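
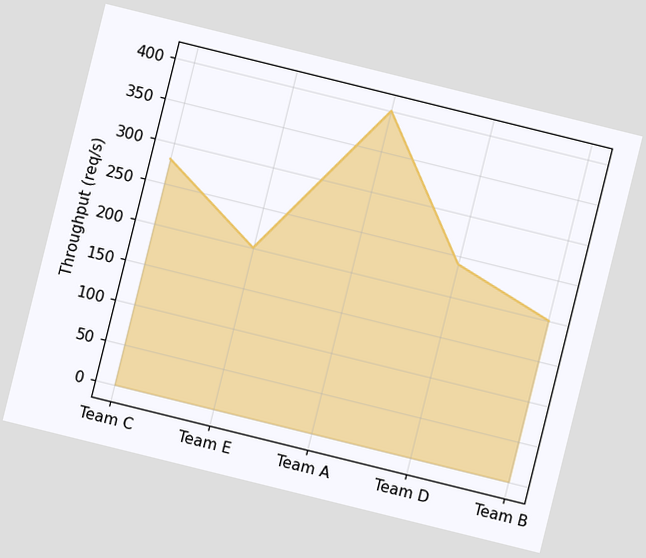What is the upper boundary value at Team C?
280req/s

The chart is tilted about 14° clockwise. At Team C the upper boundary is at 280req/s.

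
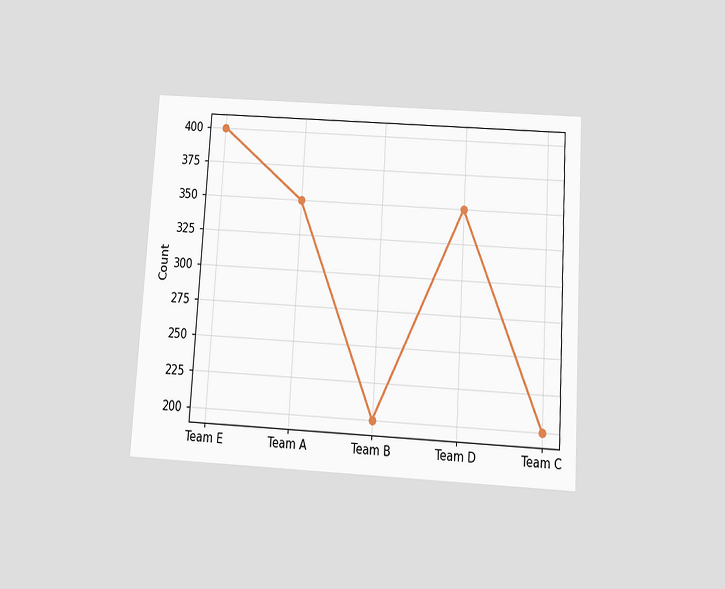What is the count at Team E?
400

The chart is tilted about 3° clockwise and viewed slightly from below. At Team E, the line is at 400.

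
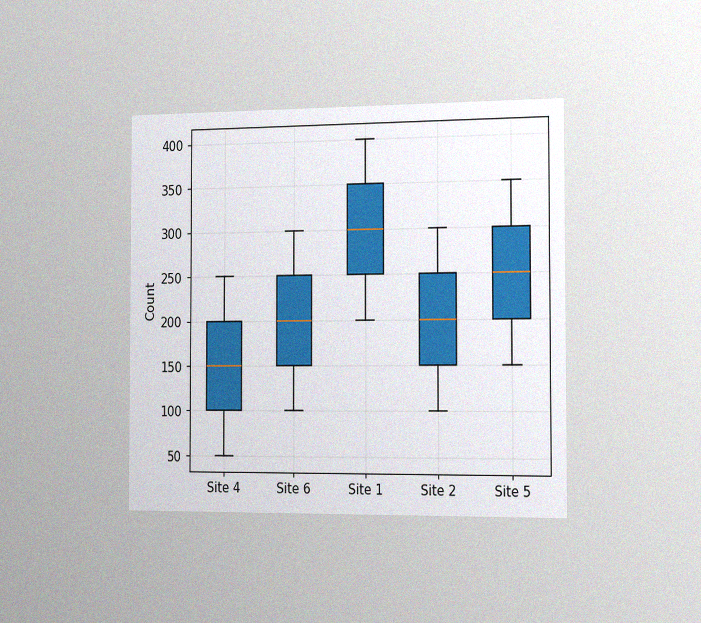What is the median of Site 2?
The chart is viewed slightly from the right, with some photo noise. The median line in the Site 2 box sits at 200.

200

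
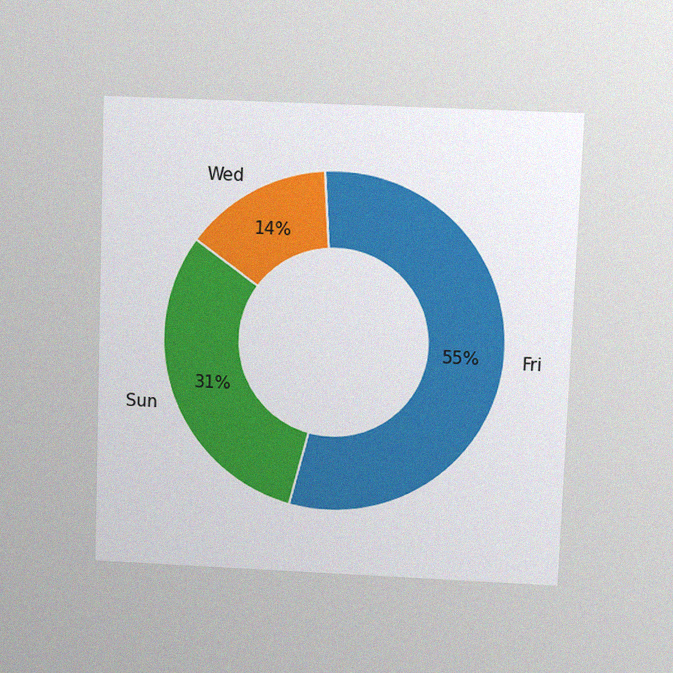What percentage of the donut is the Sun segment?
The chart is tilted about 2° clockwise and viewed slightly from above, with some photo noise. The Sun segment takes up 31% of the ring.

31%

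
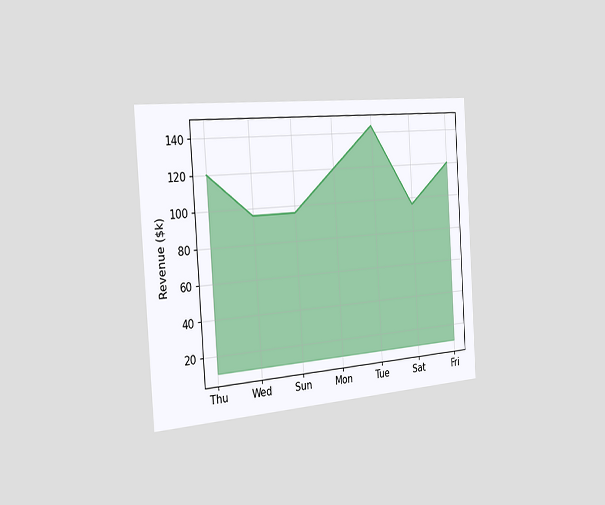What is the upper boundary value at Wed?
$96k

The chart is tilted about 4° counter-clockwise and viewed slightly from the left. At Wed the upper boundary is at $96k.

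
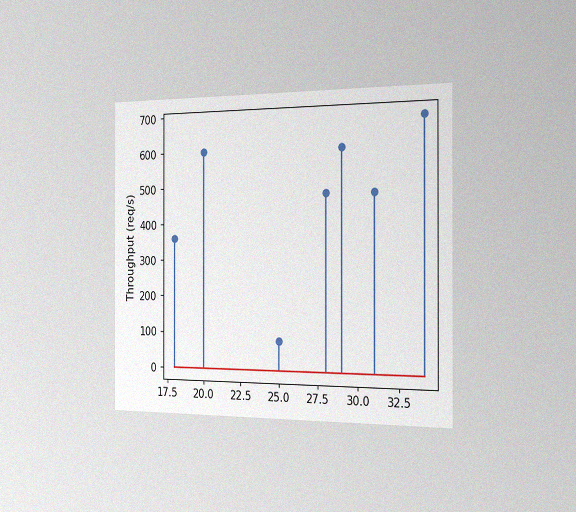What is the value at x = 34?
680req/s

The chart is viewed slightly from the right, with some photo noise. The stem at x=34 reaches 680req/s.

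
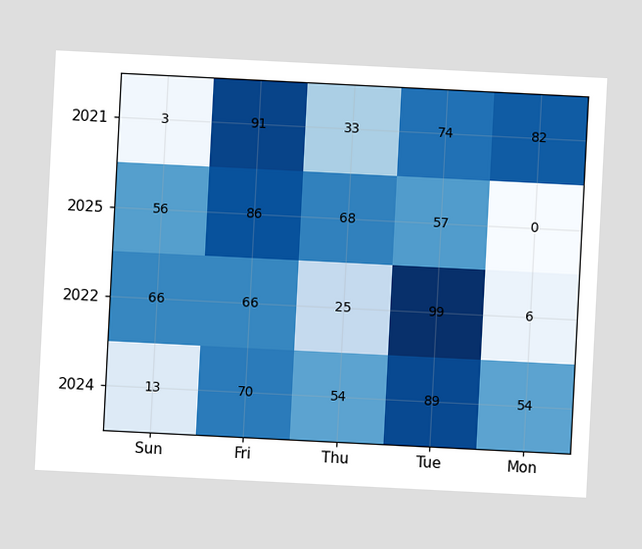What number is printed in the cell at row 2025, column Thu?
68

The chart is tilted about 3° clockwise. The (2025, Thu) cell reads 68.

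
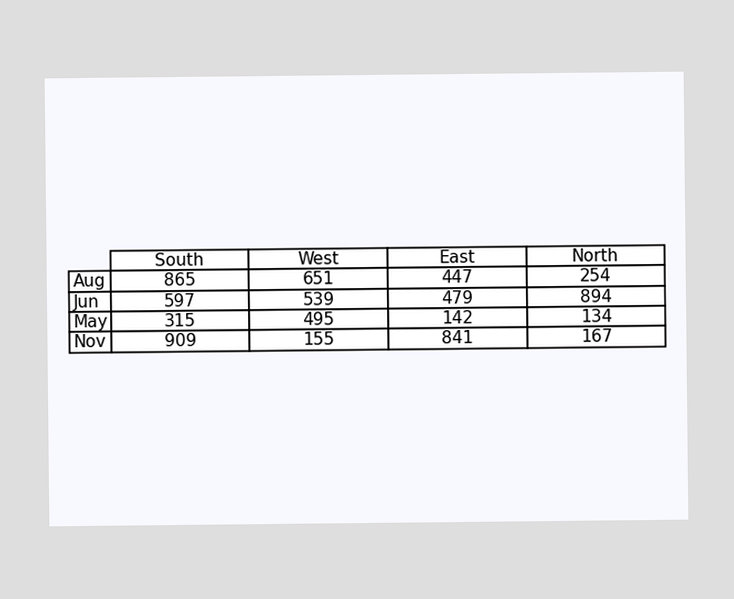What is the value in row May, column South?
The (May, South) cell reads 315.

315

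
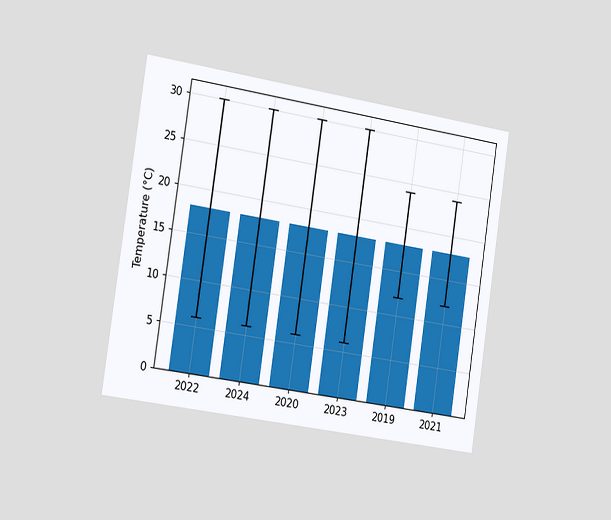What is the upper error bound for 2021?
24°C

The chart is tilted about 9° clockwise and viewed slightly from the left. The 2021 bar's upper whisker reaches 24°C.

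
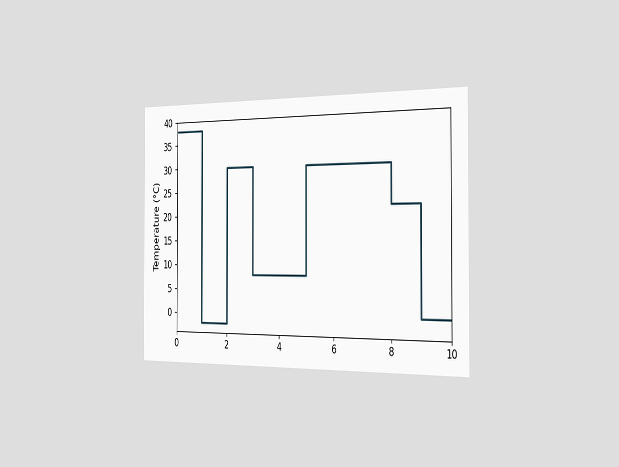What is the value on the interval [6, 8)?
The chart is viewed slightly from the right. On [6, 8) the step sits at 30°C.

30°C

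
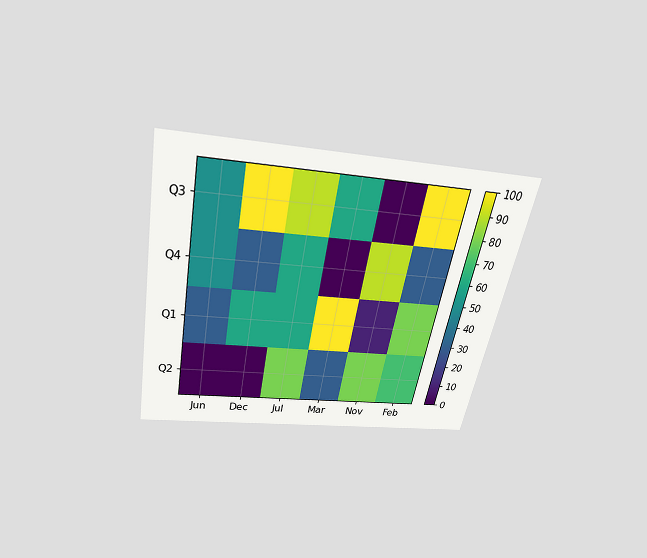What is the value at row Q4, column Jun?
The chart is tilted about 11° clockwise and viewed slightly from above. Matching cell (Q4, Jun) against the colorbar gives 50.

50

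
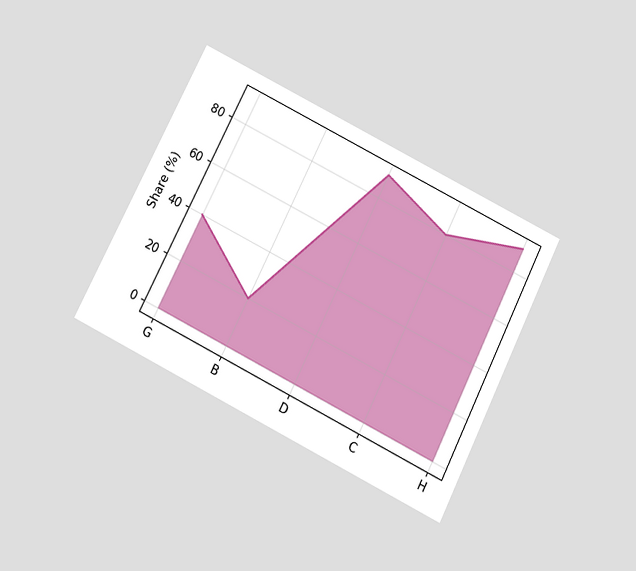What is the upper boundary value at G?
The chart is tilted about 26° clockwise and viewed slightly from below. At G the upper boundary is at 40%.

40%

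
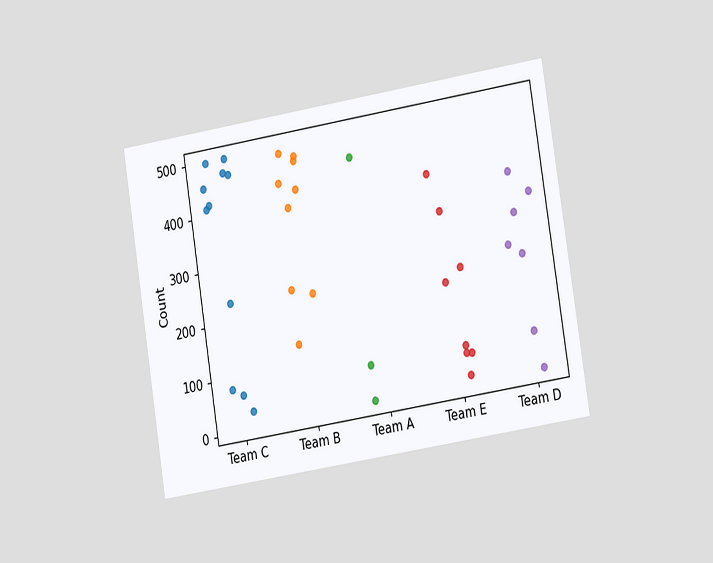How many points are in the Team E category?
8

The chart is tilted about 9° counter-clockwise and viewed at a slight angle. Counting the markers in the Team E column gives 8.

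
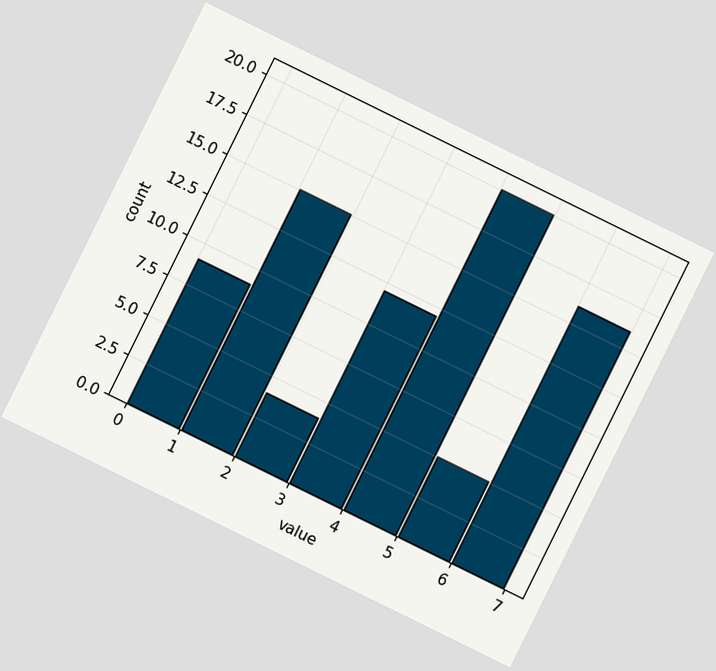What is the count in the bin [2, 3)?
The chart is tilted about 26° clockwise. The [2, 3) bin has height 4.

4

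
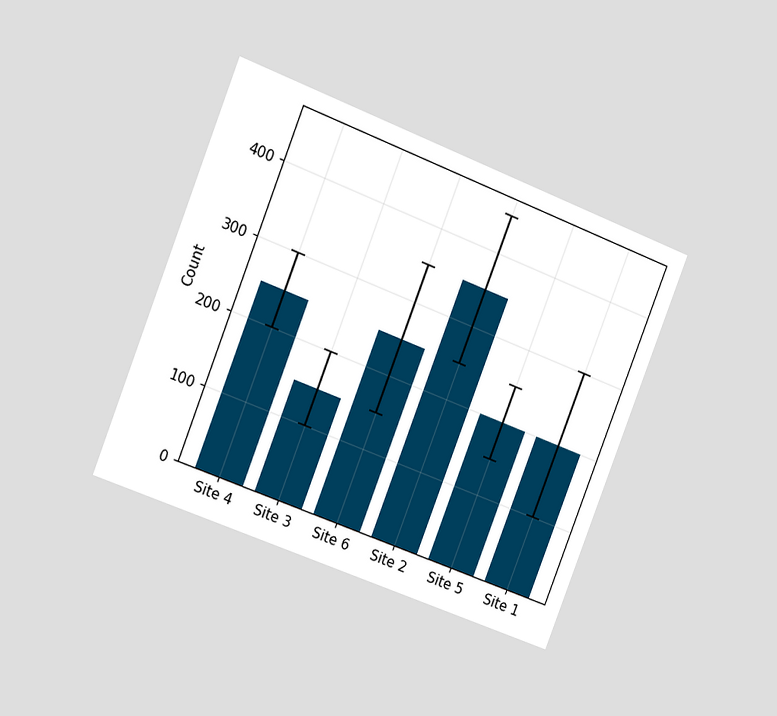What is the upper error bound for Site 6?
The chart is tilted about 21° clockwise and viewed slightly from the left. The Site 6 bar's upper whisker reaches 350.

350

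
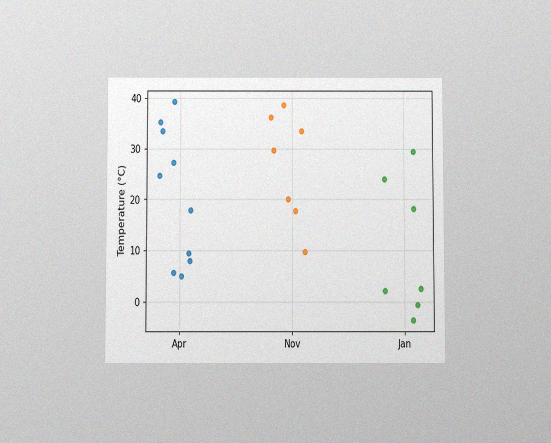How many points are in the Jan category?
The chart is viewed slightly from below, with some photo noise. Counting the markers in the Jan column gives 7.

7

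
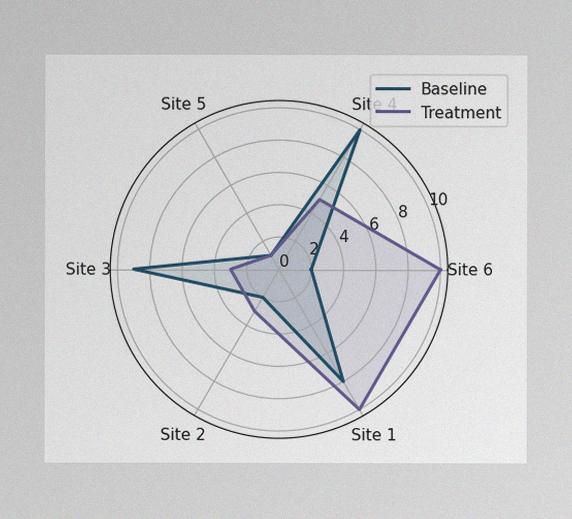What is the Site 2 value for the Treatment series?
3

The image has some photo noise and uneven lighting. On the Site 2 axis, Treatment reaches 3.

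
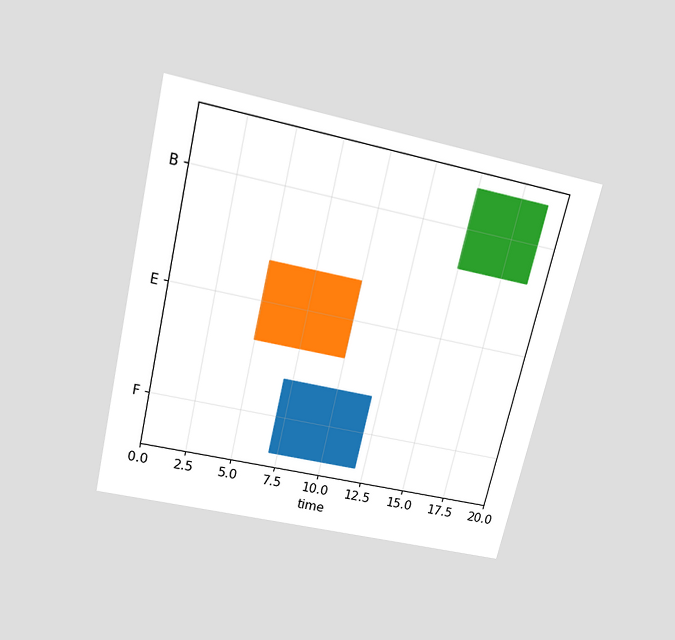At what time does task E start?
5

The chart is tilted about 13° clockwise and viewed slightly from above. The E bar begins at t=5.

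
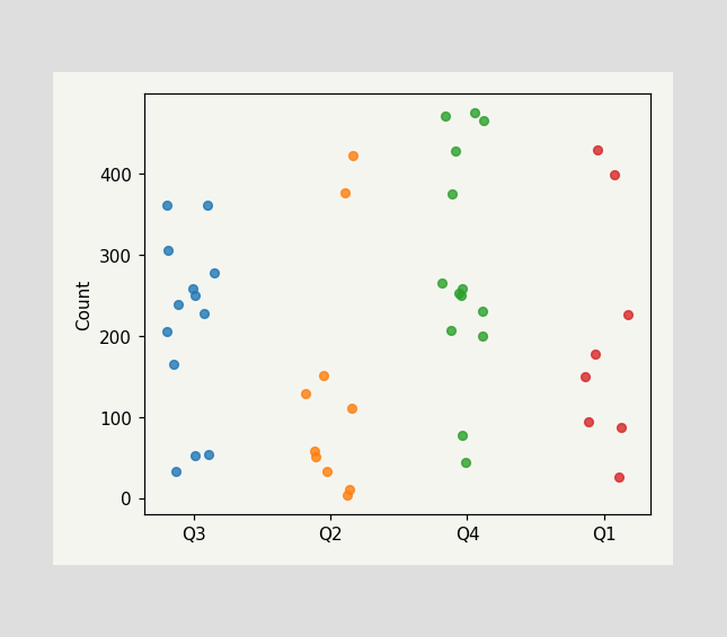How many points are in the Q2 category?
10

Counting the markers in the Q2 column gives 10.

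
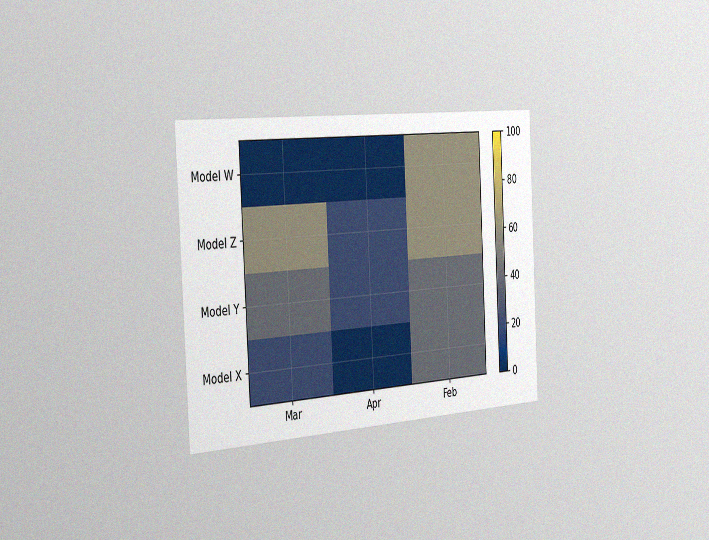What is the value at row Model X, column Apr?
0

The chart is tilted about 3° counter-clockwise and viewed slightly from the left, with some photo noise. Matching cell (Model X, Apr) against the colorbar gives 0.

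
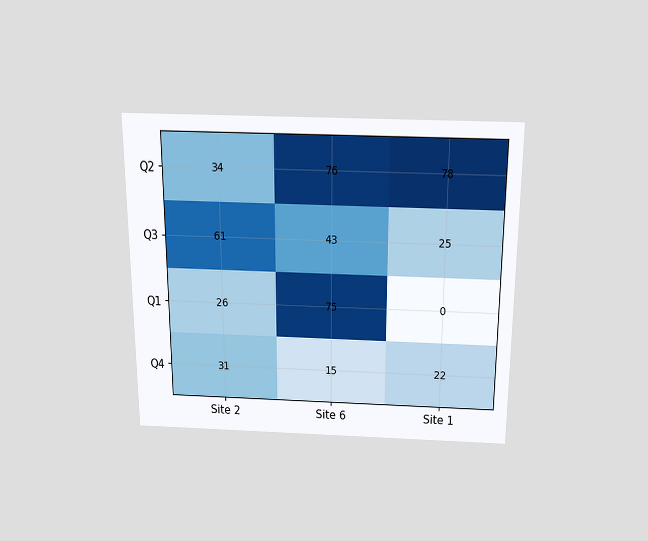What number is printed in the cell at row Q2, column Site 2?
34

The chart is viewed slightly from above. The (Q2, Site 2) cell reads 34.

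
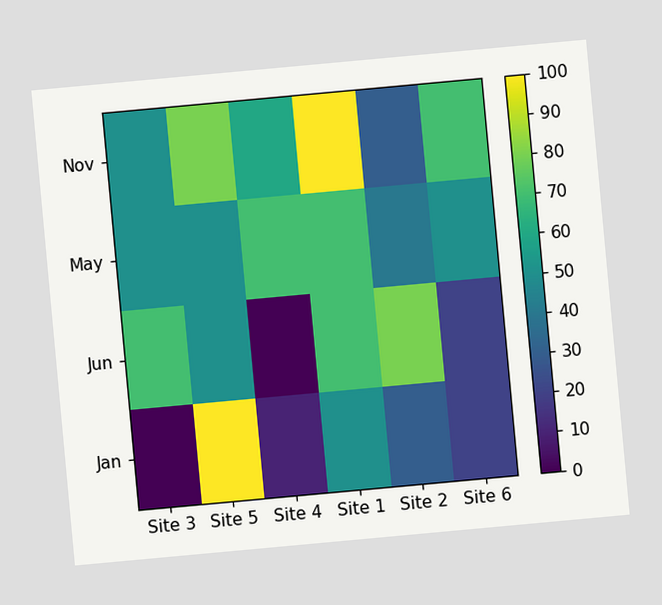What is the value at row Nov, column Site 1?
The chart is tilted about 5° counter-clockwise. Matching cell (Nov, Site 1) against the colorbar gives 100.

100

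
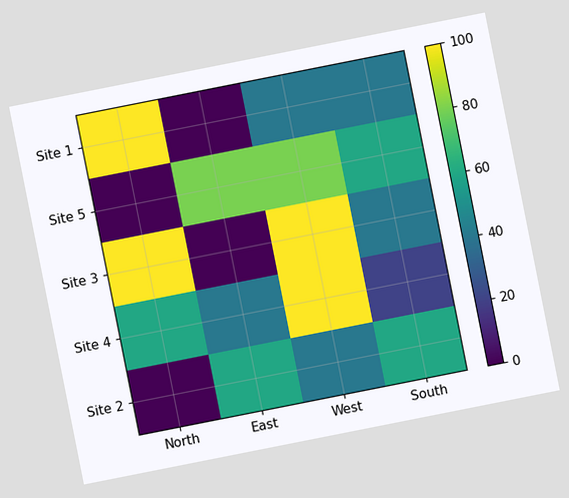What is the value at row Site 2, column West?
40

The chart is tilted about 11° counter-clockwise. Matching cell (Site 2, West) against the colorbar gives 40.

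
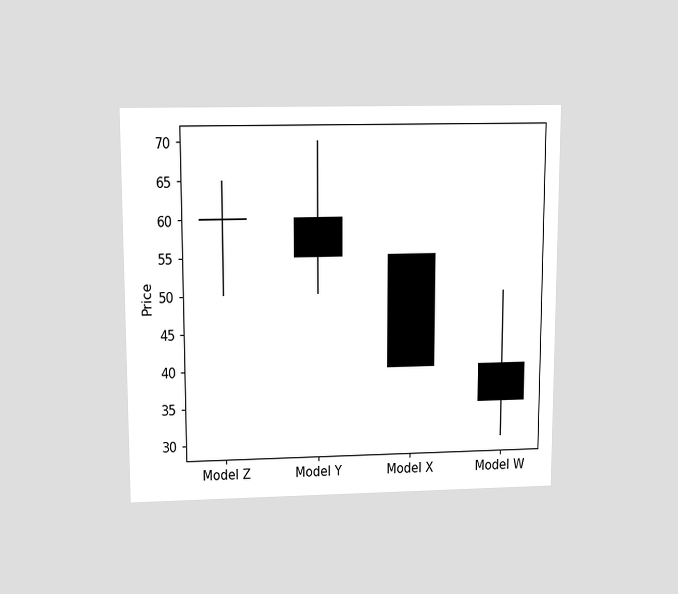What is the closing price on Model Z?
The chart is viewed slightly from above. The Model Z candle closes at 60.

60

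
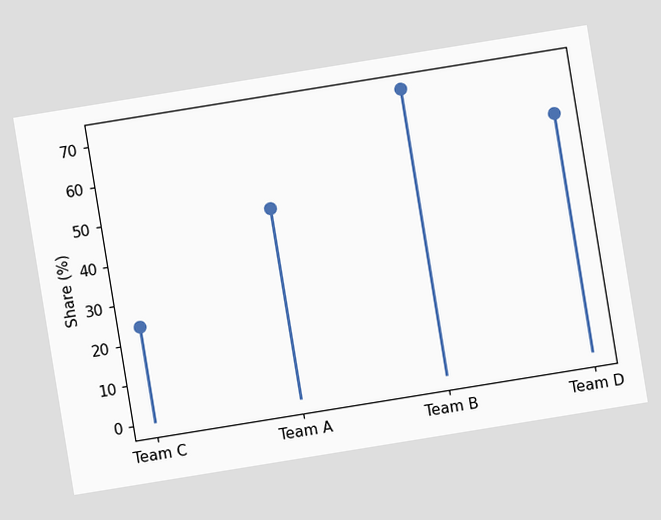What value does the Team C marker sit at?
The chart is tilted about 9° counter-clockwise. The Team C marker sits at 24%.

24%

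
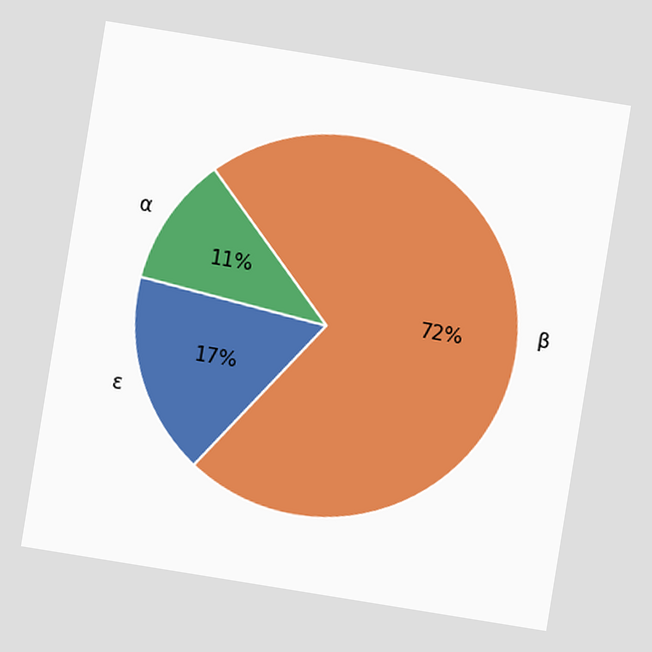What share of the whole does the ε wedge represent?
17%

The chart is tilted about 9° clockwise. The ε slice takes up 17% of the pie.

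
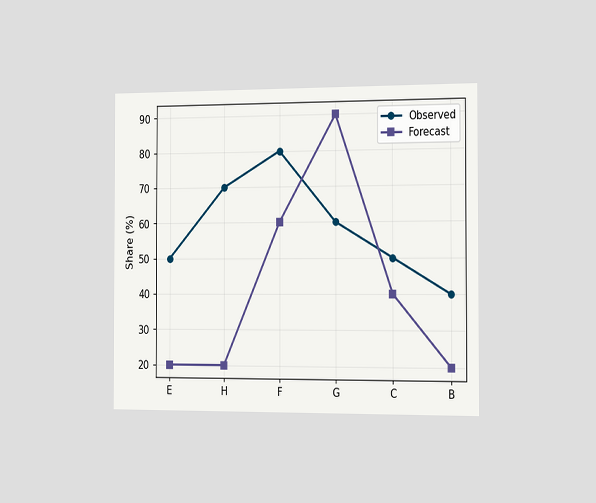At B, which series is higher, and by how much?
Observed, by 20%

The chart is viewed slightly from the right. At B, Observed sits above the other line by 20%.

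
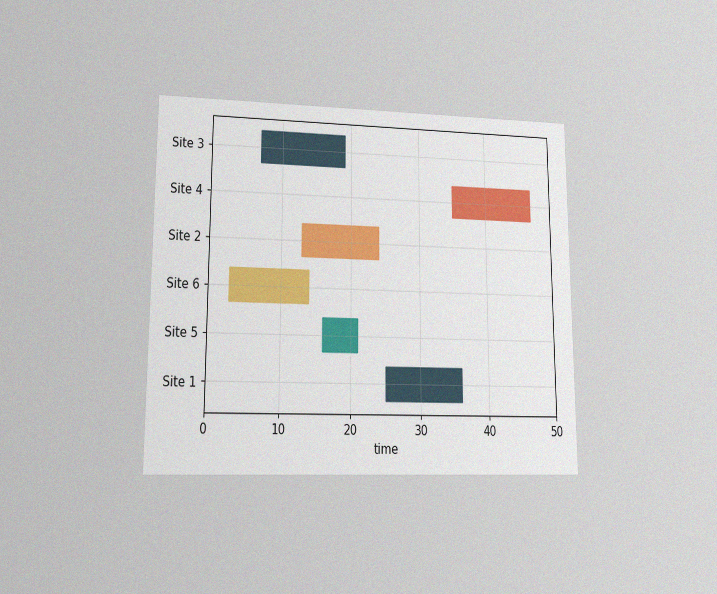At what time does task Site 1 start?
The chart is viewed at a slight angle, with some photo noise. The Site 1 bar begins at t=25.

25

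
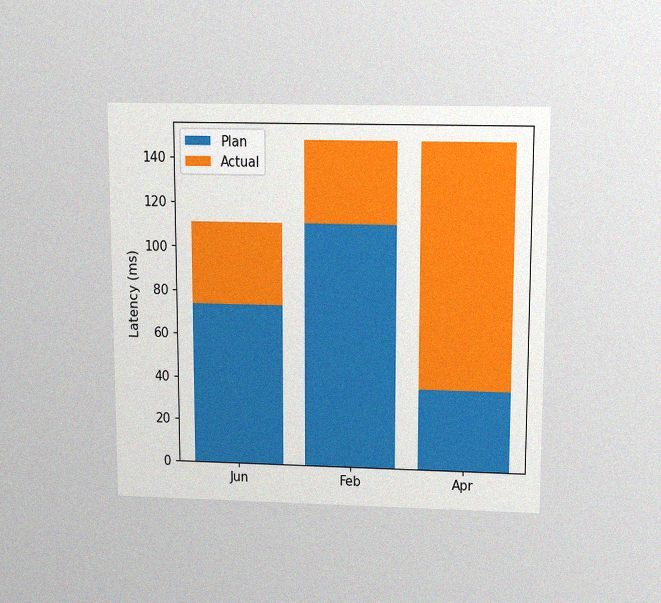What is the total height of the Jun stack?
111ms

The chart is viewed slightly from above, with some photo noise. The Jun stack's top reaches 111ms on the y-axis.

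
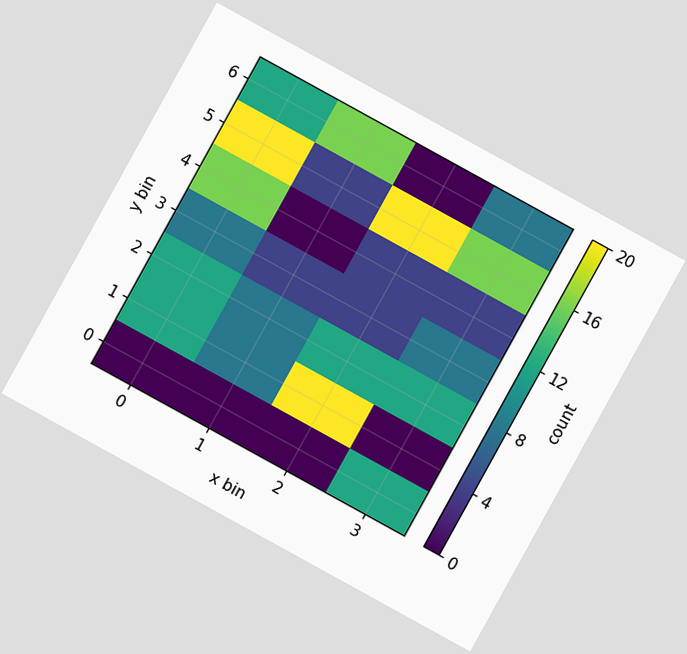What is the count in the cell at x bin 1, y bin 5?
The chart is tilted about 29° clockwise. Matching the cell (1, 5) against the colorbar gives 4.

4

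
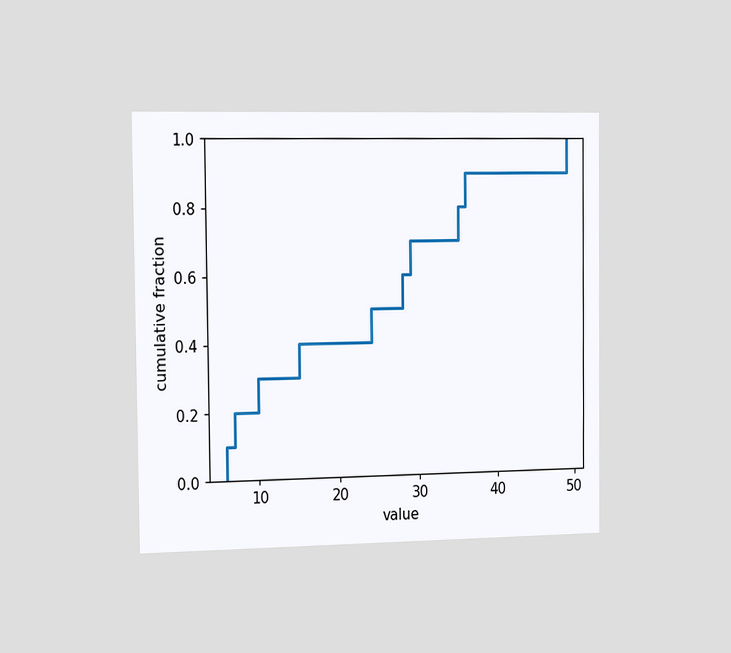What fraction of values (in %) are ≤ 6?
The chart is viewed slightly from the left. At x=6 the ECDF step is at 10%.

10%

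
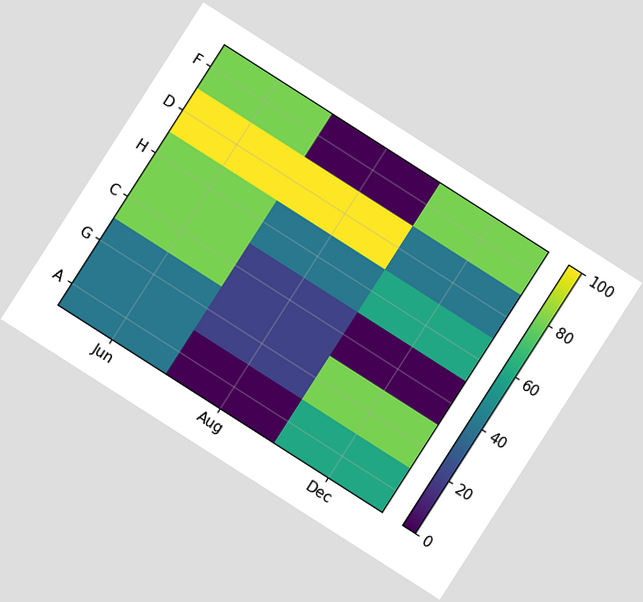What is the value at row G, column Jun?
The chart is tilted about 33° clockwise. Matching cell (G, Jun) against the colorbar gives 40.

40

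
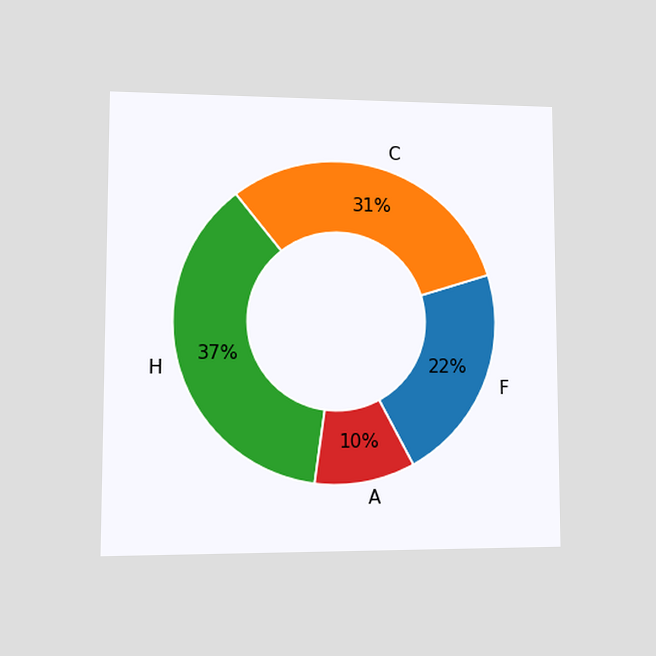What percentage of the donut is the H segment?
The chart is viewed at a slight angle. The H segment takes up 37% of the ring.

37%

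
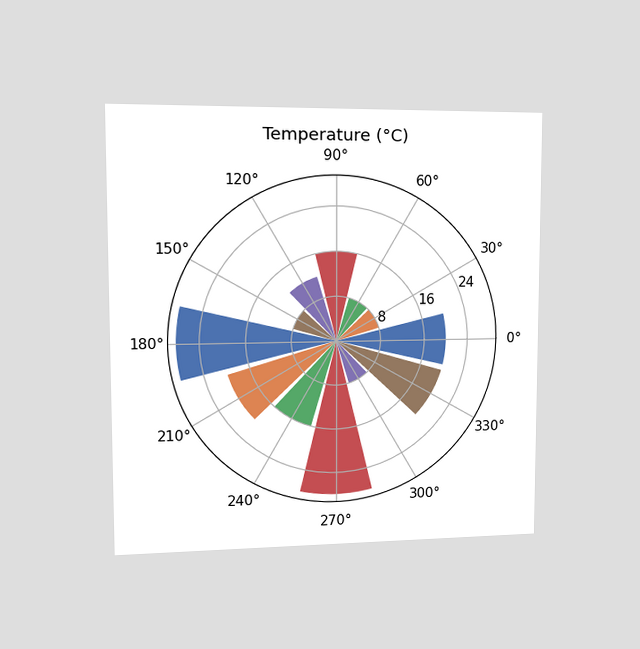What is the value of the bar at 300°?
The chart is viewed slightly from the left. The bar at 300° reaches 8°C on the radial axis.

8°C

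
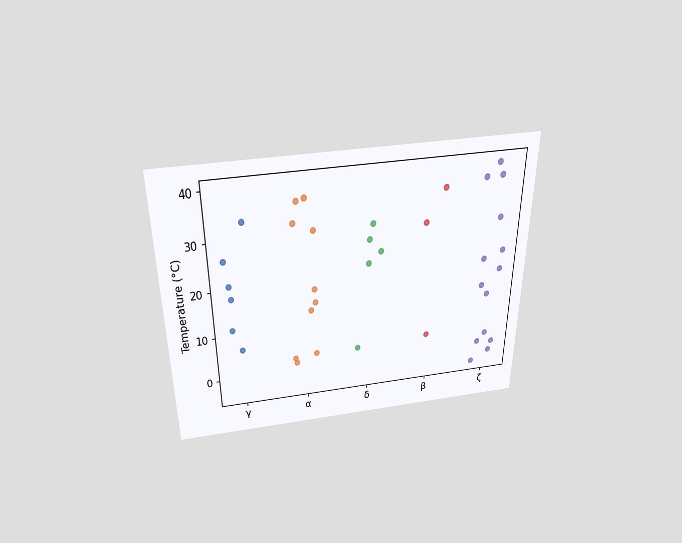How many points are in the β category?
The chart is viewed slightly from above. Counting the markers in the β column gives 3.

3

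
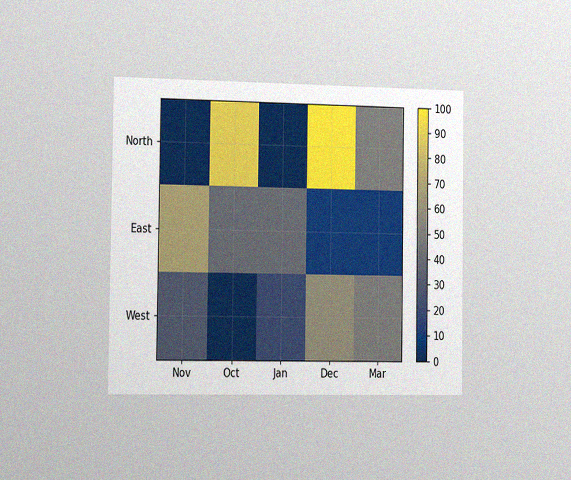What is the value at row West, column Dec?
60

The chart is viewed slightly from the left, with some photo noise. Matching cell (West, Dec) against the colorbar gives 60.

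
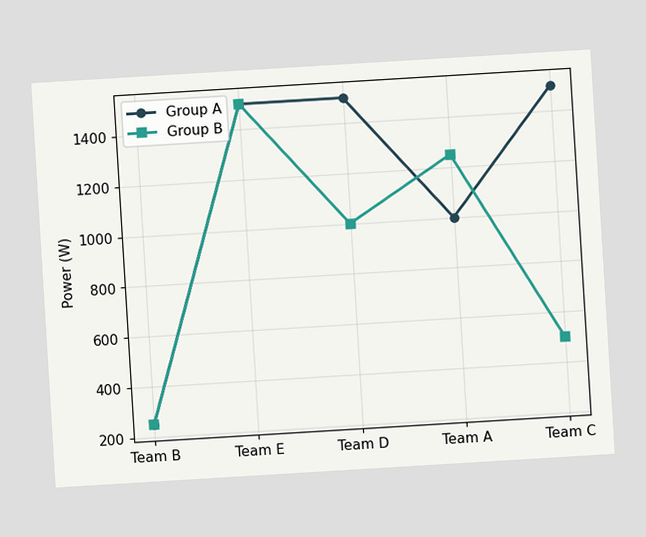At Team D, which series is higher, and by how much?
The chart is tilted about 3° counter-clockwise. At Team D, Group A sits above the other line by 500W.

Group A, by 500W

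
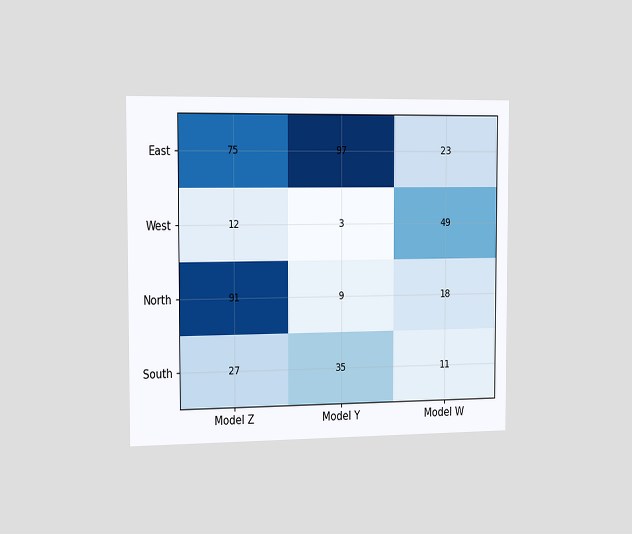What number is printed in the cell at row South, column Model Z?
27

The chart is viewed slightly from the left. The (South, Model Z) cell reads 27.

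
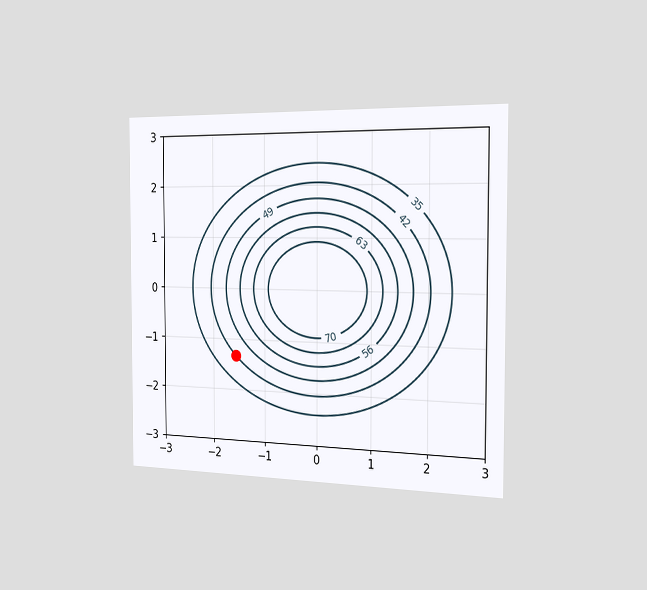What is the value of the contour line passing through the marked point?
42

The chart is viewed slightly from the right. The marked point sits on the contour labelled 42.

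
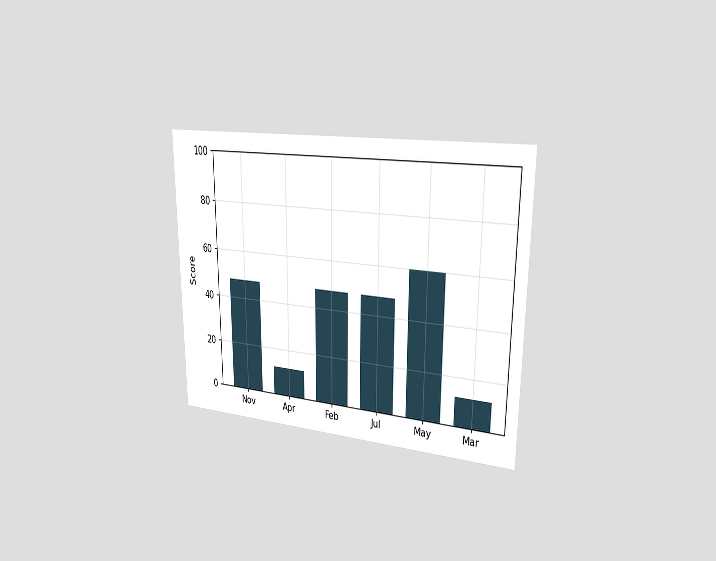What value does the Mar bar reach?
The chart is viewed slightly from the right. Reading along the chart's y-axis, the Mar bar reaches 12.

12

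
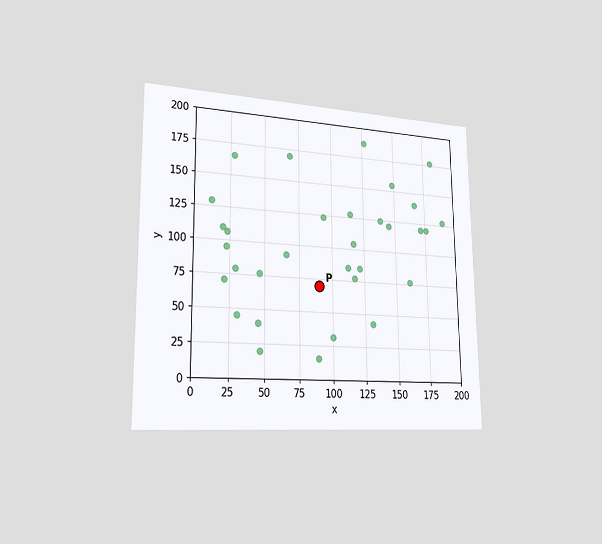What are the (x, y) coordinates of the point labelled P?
The chart is viewed slightly from the left. Following the gridlines from P to each axis, P sits at (90, 70).

(90, 70)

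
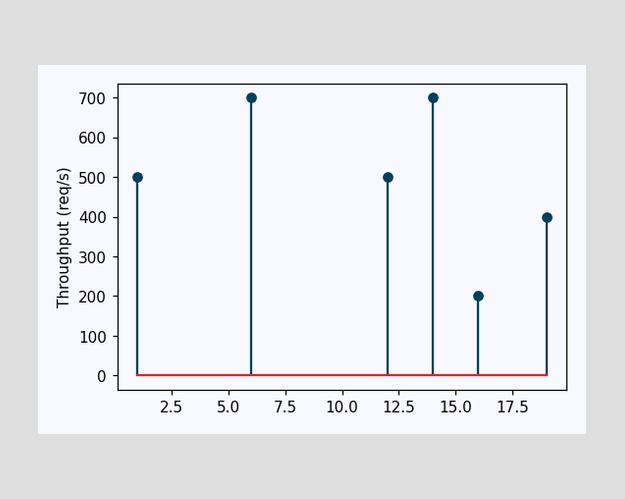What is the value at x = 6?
700req/s

The stem at x=6 reaches 700req/s.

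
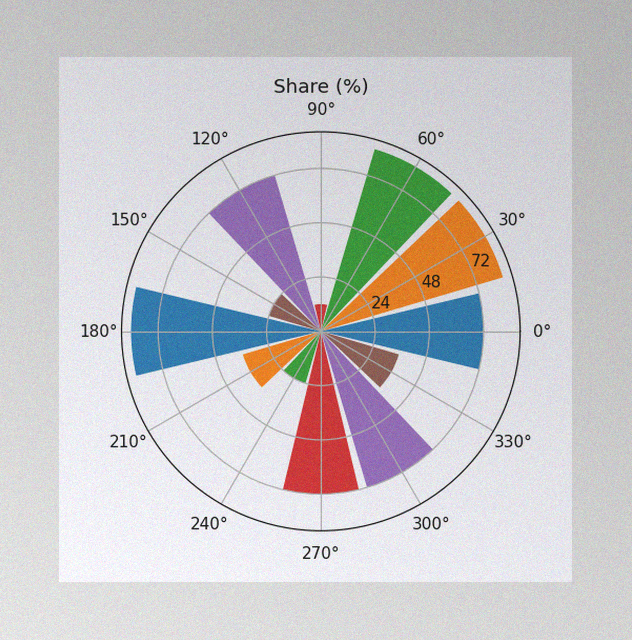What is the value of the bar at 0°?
72%

The image has some photo noise and uneven lighting. The bar at 0° reaches 72% on the radial axis.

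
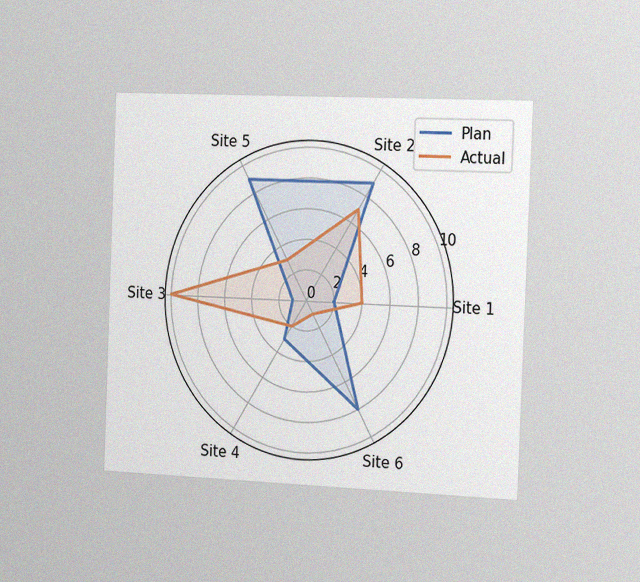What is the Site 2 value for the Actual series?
7

The chart is tilted about 2° clockwise and viewed slightly from the right, with some photo noise. On the Site 2 axis, Actual reaches 7.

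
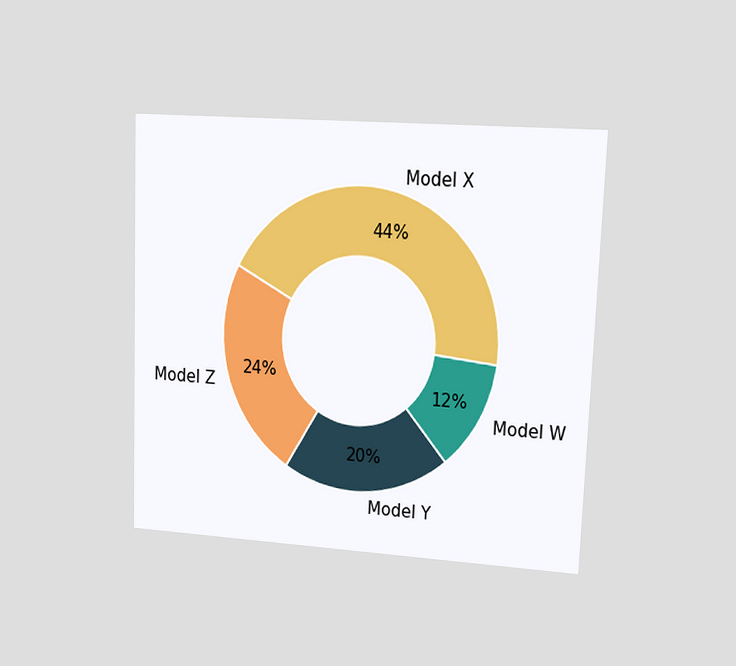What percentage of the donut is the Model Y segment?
The chart is tilted about 2° clockwise and viewed at a slight angle. The Model Y segment takes up 20% of the ring.

20%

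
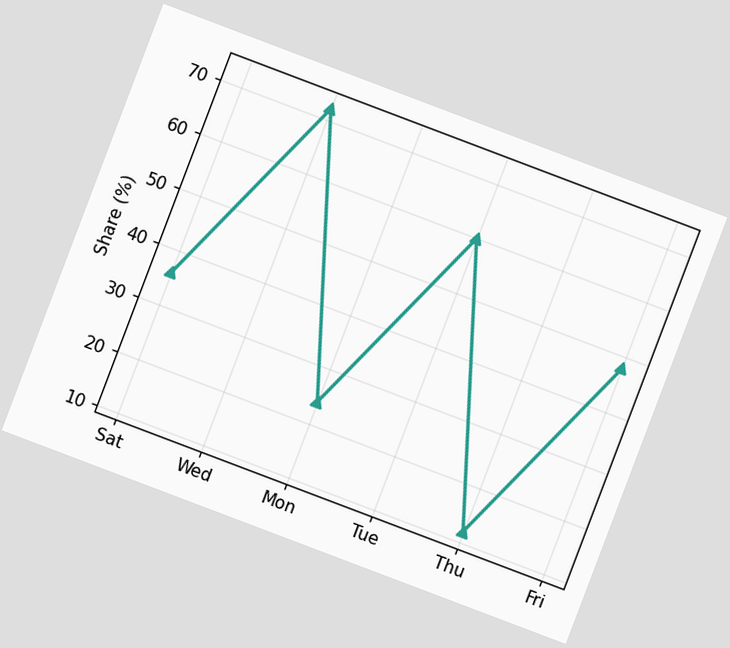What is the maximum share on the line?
The chart is tilted about 21° clockwise. The highest point is at Wed, and reading across to the y-axis gives 72%.

72%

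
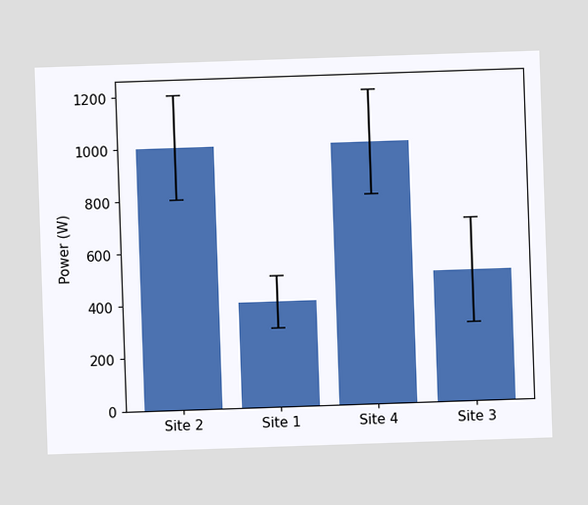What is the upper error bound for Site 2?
The Site 2 bar's upper whisker reaches 1200W.

1200W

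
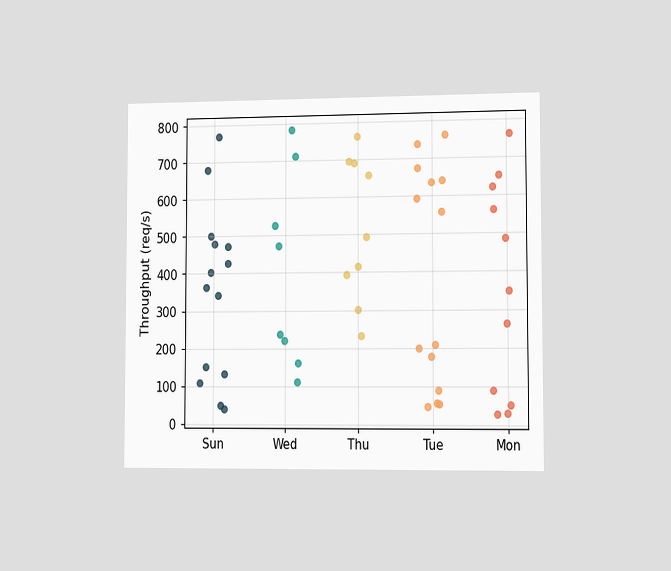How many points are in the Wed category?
The chart is viewed slightly from the right. Counting the markers in the Wed column gives 8.

8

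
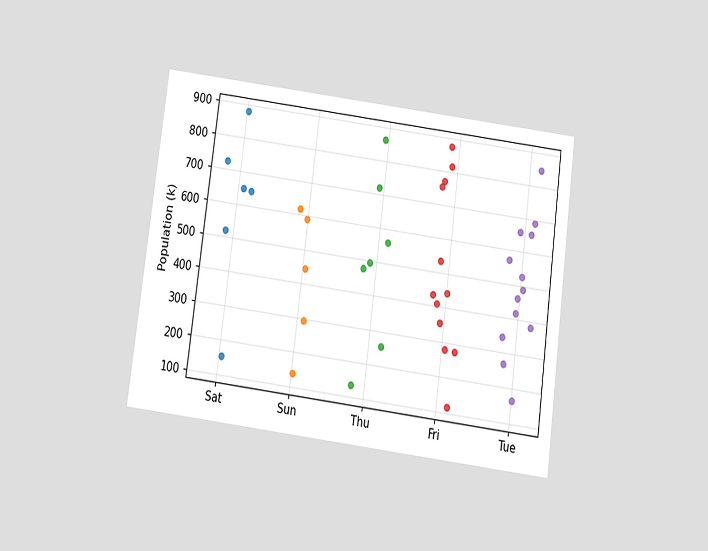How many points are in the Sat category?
The chart is tilted about 7° clockwise and viewed slightly from below. Counting the markers in the Sat column gives 6.

6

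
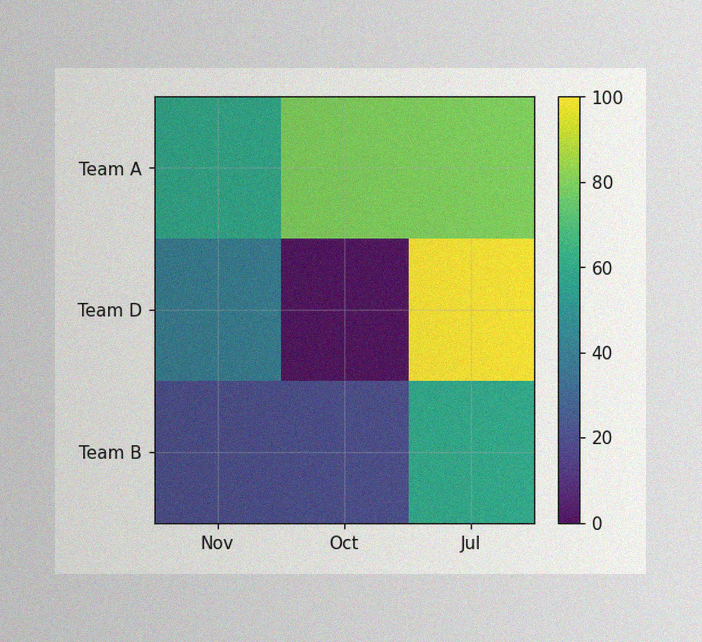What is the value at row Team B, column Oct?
The image has some photo noise and uneven lighting. Matching cell (Team B, Oct) against the colorbar gives 20.

20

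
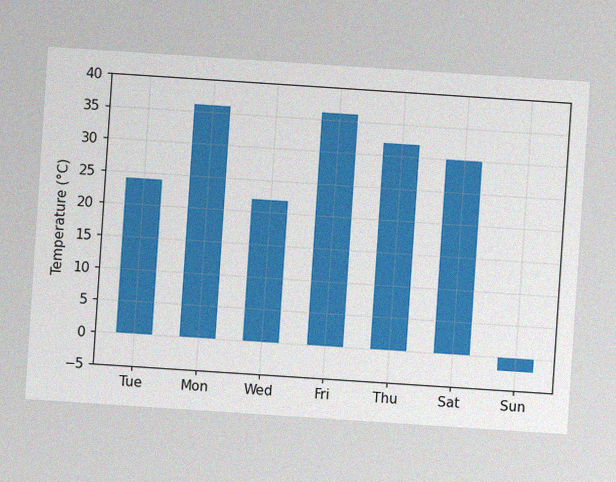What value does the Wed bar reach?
22°C

The chart is tilted about 4° clockwise, with some photo noise. Reading along the chart's y-axis, the Wed bar reaches 22°C.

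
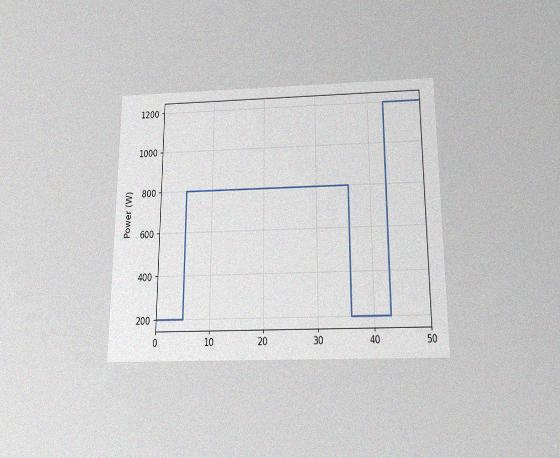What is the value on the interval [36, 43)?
200W

The chart is viewed slightly from below, with some photo noise. On [36, 43) the step sits at 200W.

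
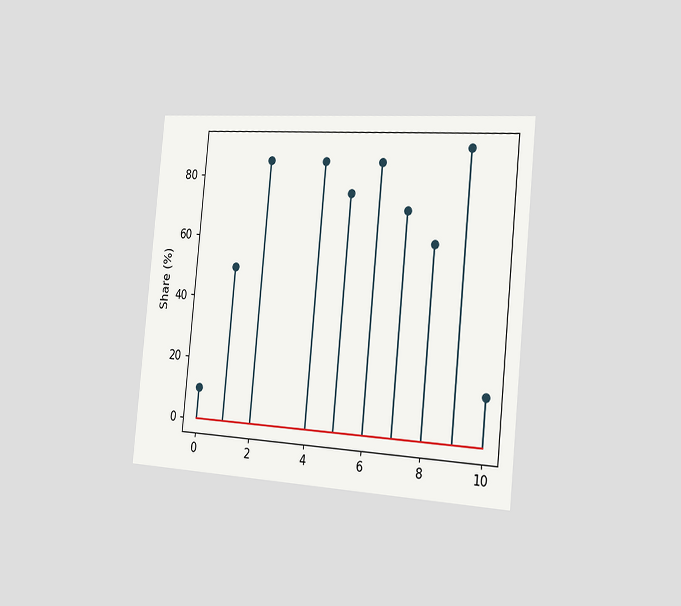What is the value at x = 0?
10%

The chart is tilted about 6° clockwise and viewed slightly from the right. The stem at x=0 reaches 10%.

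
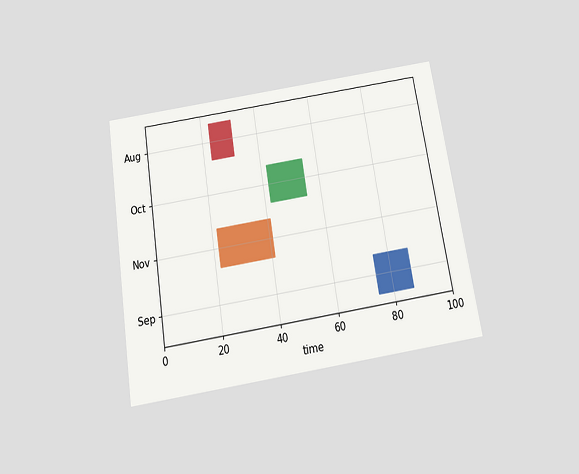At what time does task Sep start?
75

The chart is tilted about 9° counter-clockwise and viewed slightly from below. The Sep bar begins at t=75.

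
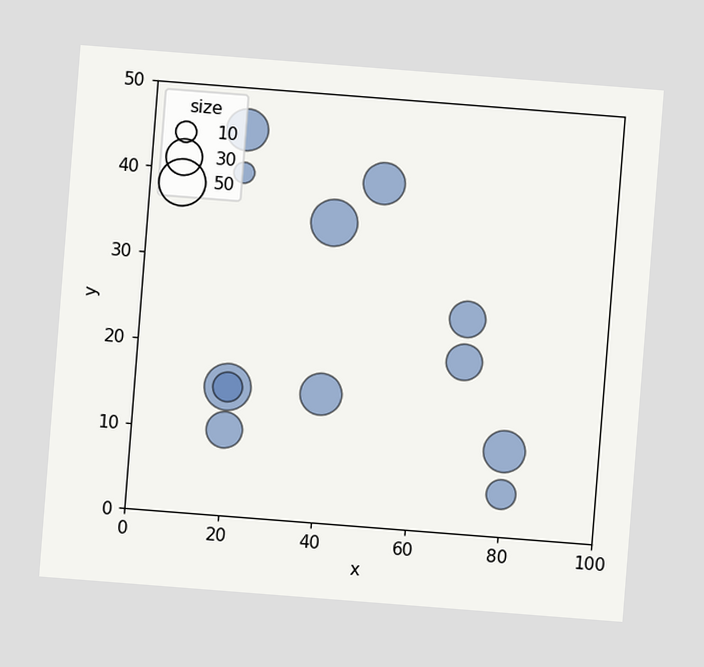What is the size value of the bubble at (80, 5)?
The chart is tilted about 4° clockwise. Matching the bubble at (80, 5) against the size legend gives 20.

20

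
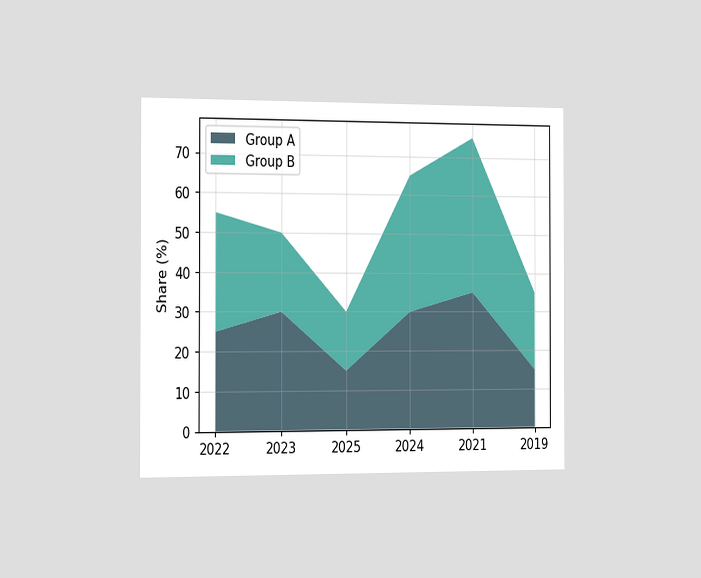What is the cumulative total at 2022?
The chart is viewed slightly from the left. The stacked total at 2022 reaches 55%.

55%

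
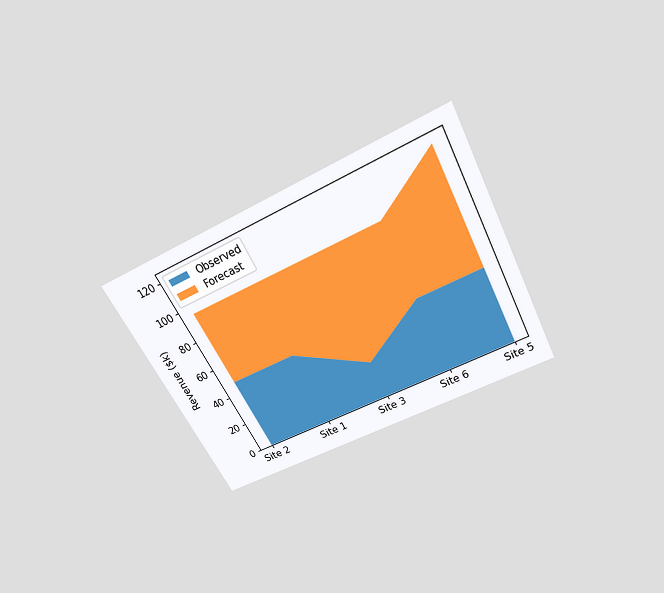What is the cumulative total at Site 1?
The chart is tilted about 28° counter-clockwise and viewed slightly from above. The stacked total at Site 1 reaches $96k.

$96k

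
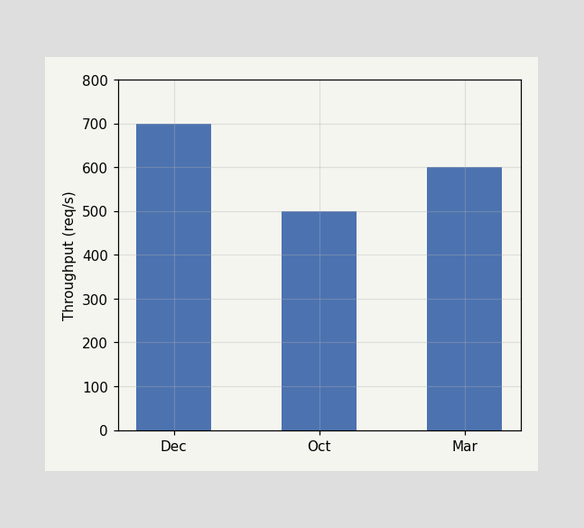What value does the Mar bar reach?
Reading along the chart's y-axis, the Mar bar reaches 600req/s.

600req/s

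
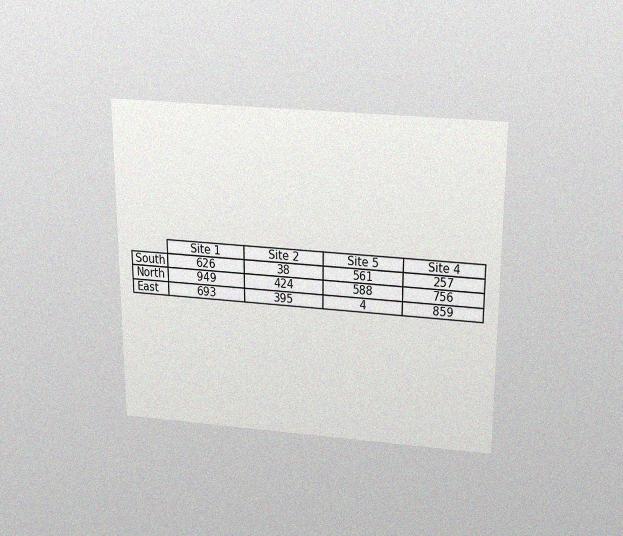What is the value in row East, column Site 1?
693

The chart is viewed slightly from above, with some photo noise. The (East, Site 1) cell reads 693.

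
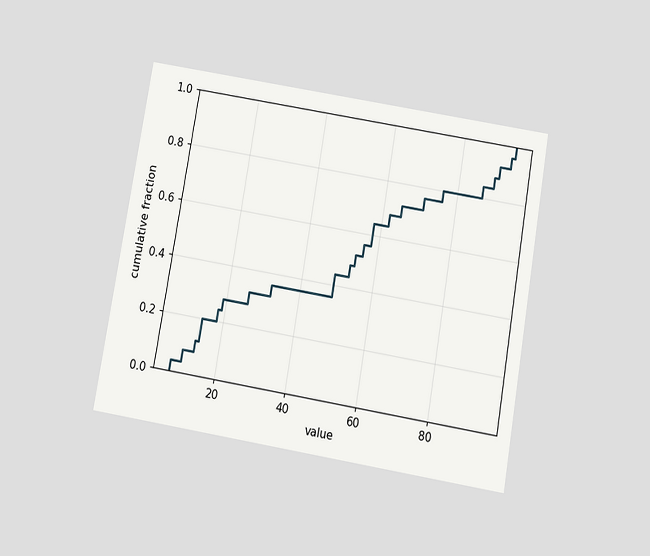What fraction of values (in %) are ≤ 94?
The chart is tilted about 10° clockwise and viewed slightly from below. At x=94 the ECDF step is at 96%.

96%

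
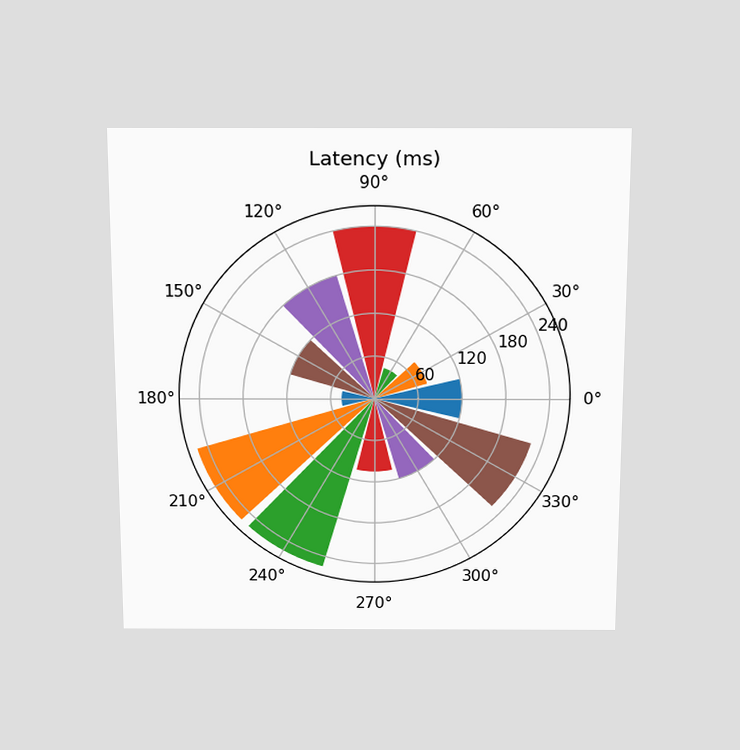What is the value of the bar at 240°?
255ms

The chart is viewed slightly from above. The bar at 240° reaches 255ms on the radial axis.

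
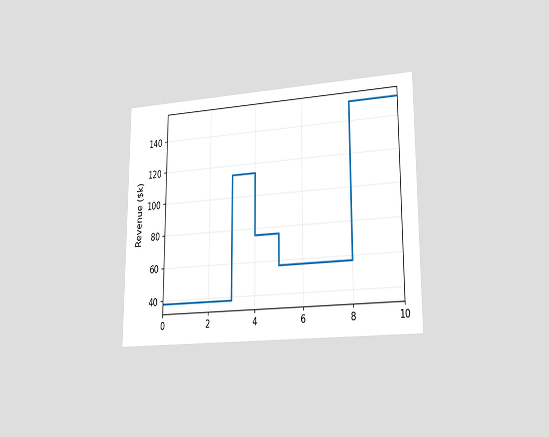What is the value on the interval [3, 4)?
$114k

The chart is viewed slightly from the right. On [3, 4) the step sits at $114k.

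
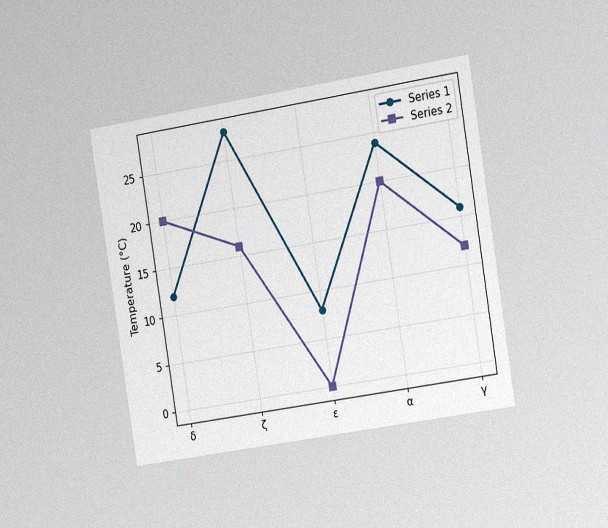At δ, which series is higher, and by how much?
The chart is tilted about 9° counter-clockwise and viewed slightly from the right, with some photo noise. At δ, Series 2 sits above the other line by 8°C.

Series 2, by 8°C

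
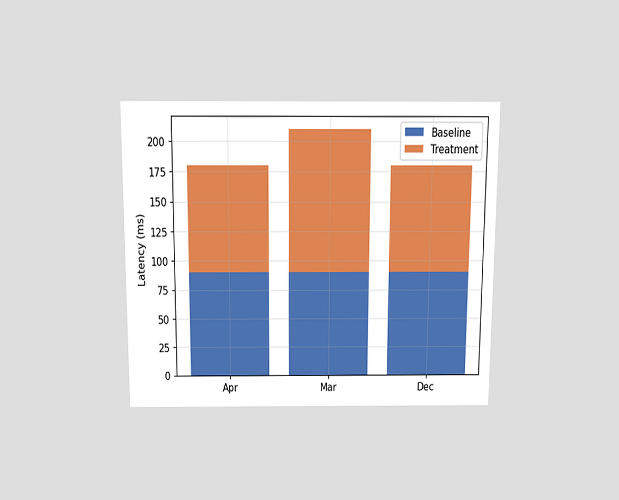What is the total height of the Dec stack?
The chart is viewed slightly from above. The Dec stack's top reaches 180ms on the y-axis.

180ms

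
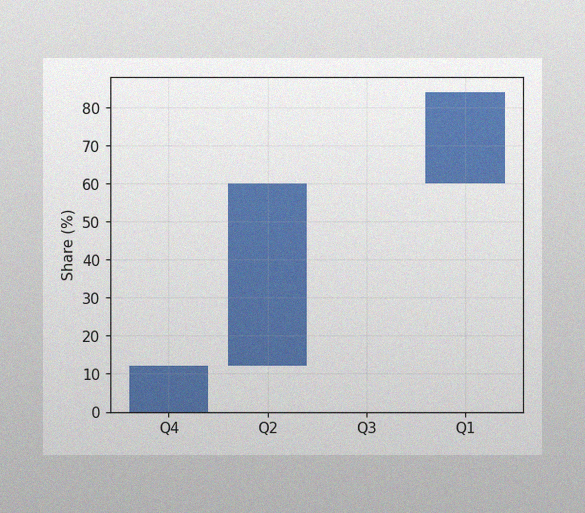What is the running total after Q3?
The image has some photo noise and uneven lighting. After Q3 the running total reaches 60%.

60%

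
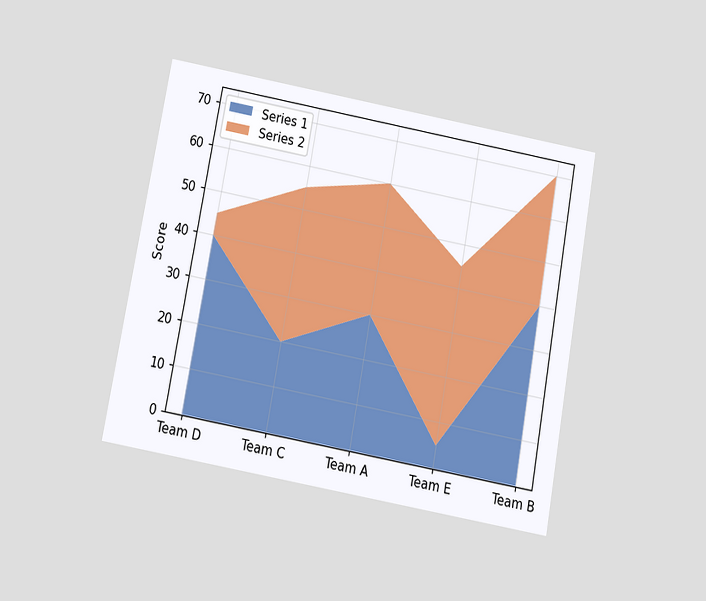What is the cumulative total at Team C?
55

The chart is tilted about 10° clockwise and viewed slightly from below. The stacked total at Team C reaches 55.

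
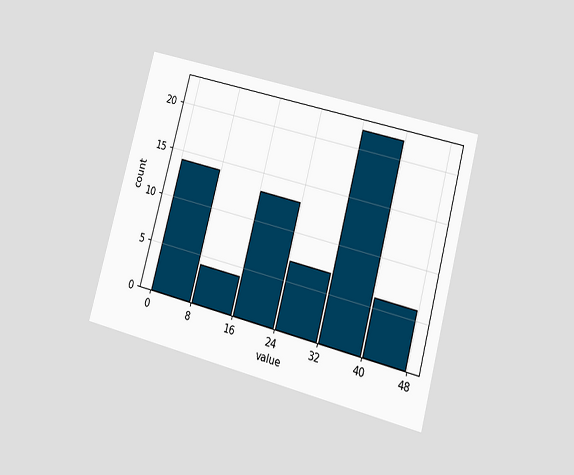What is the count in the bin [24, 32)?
The chart is tilted about 15° clockwise and viewed at a slight angle. The [24, 32) bin has height 7.

7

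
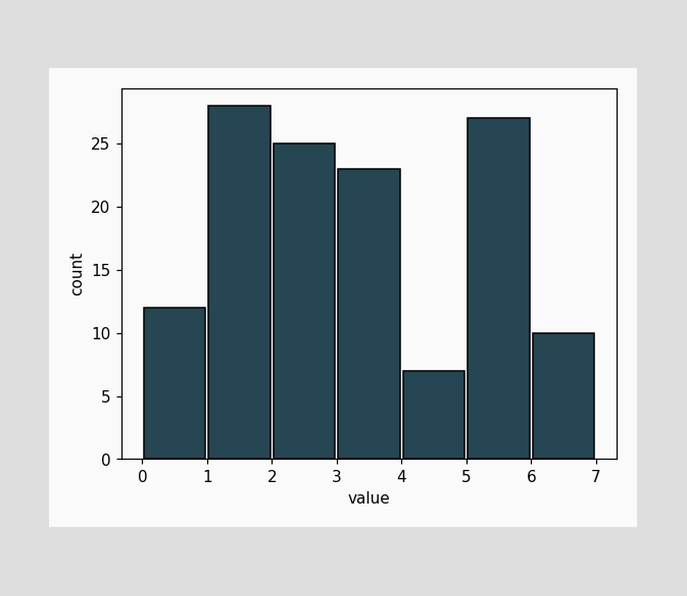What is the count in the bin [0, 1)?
The [0, 1) bin has height 12.

12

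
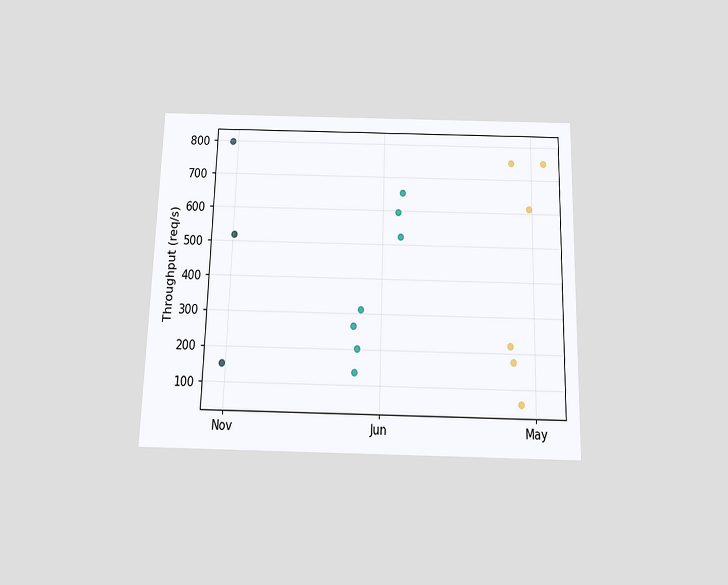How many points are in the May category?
6

The chart is viewed slightly from below. Counting the markers in the May column gives 6.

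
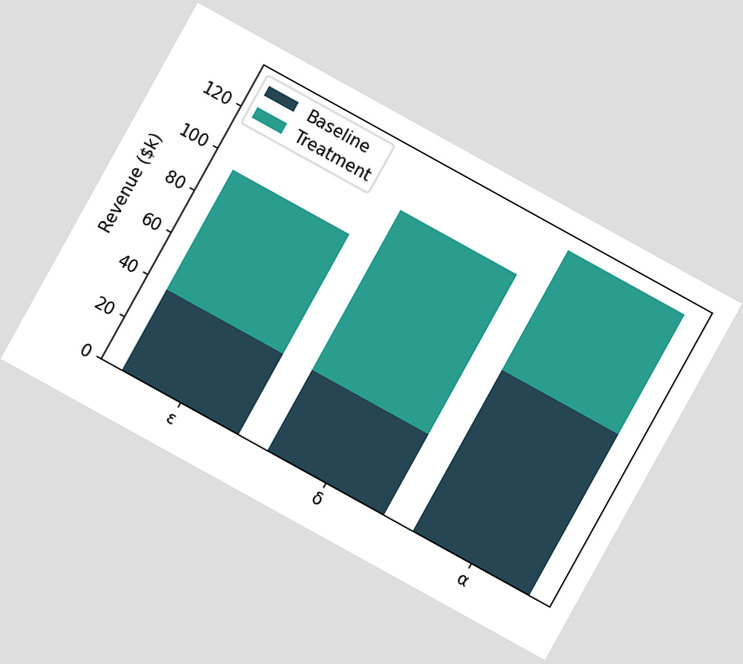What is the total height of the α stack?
The chart is tilted about 29° clockwise. The α stack's top reaches $133k on the y-axis.

$133k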